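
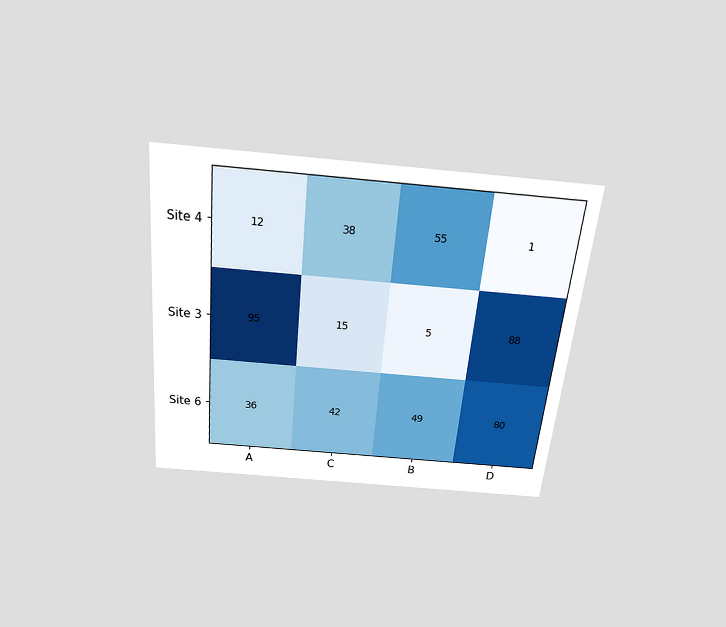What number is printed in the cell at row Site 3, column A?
95

The chart is tilted about 5° clockwise and viewed slightly from above. The (Site 3, A) cell reads 95.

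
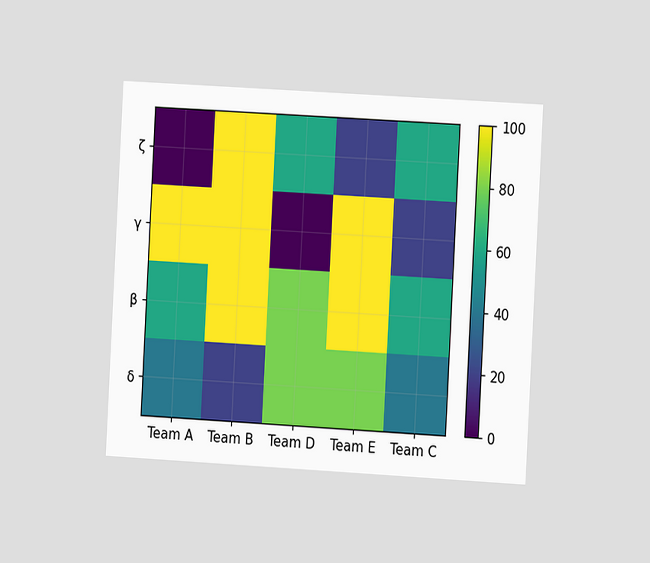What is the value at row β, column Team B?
100

The chart is tilted about 3° clockwise and viewed at a slight angle. Matching cell (β, Team B) against the colorbar gives 100.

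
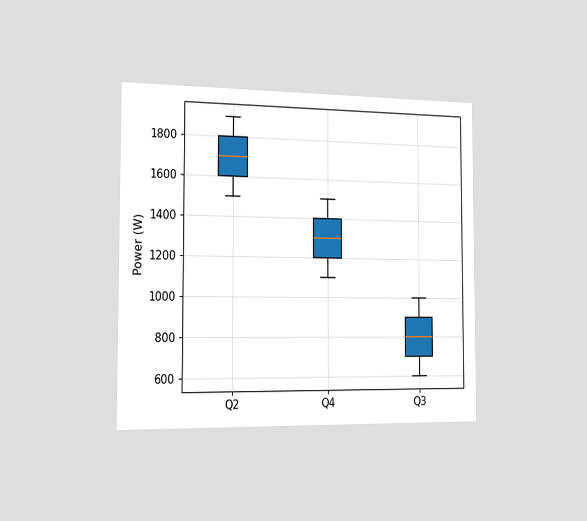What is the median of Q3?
The chart is viewed slightly from the left. The median line in the Q3 box sits at 800W.

800W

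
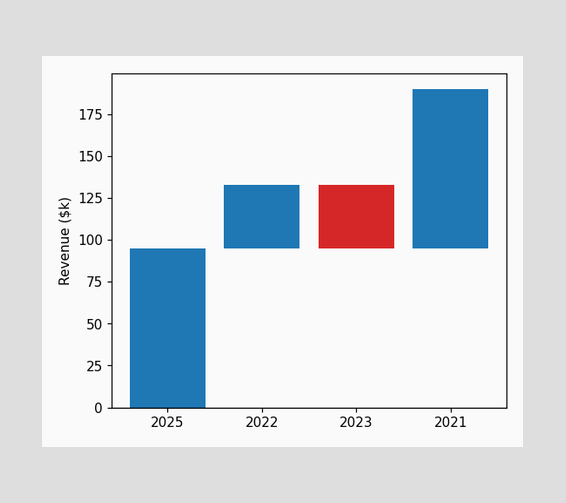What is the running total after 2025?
$95k

After 2025 the running total reaches $95k.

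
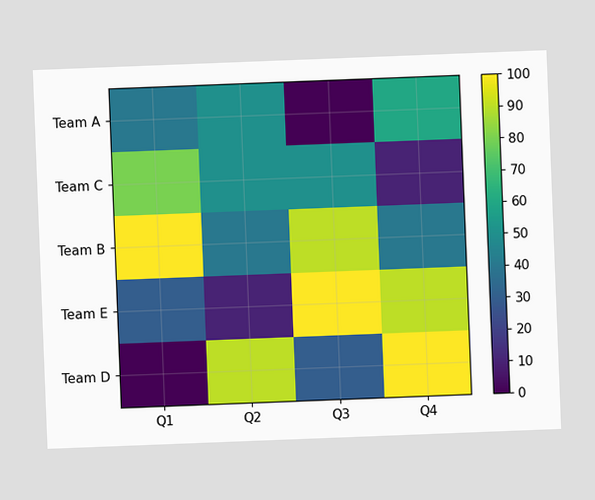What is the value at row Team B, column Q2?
The chart is tilted about 2° counter-clockwise. Matching cell (Team B, Q2) against the colorbar gives 40.

40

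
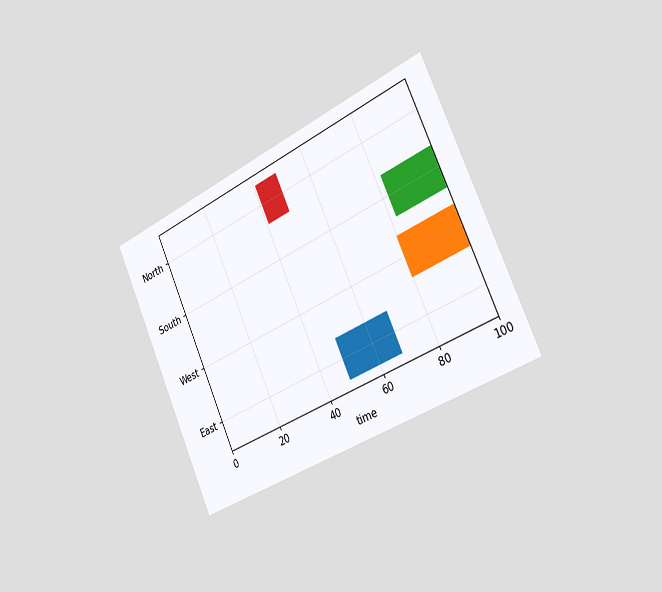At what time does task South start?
82

The chart is tilted about 24° counter-clockwise and viewed slightly from the right. The South bar begins at t=82.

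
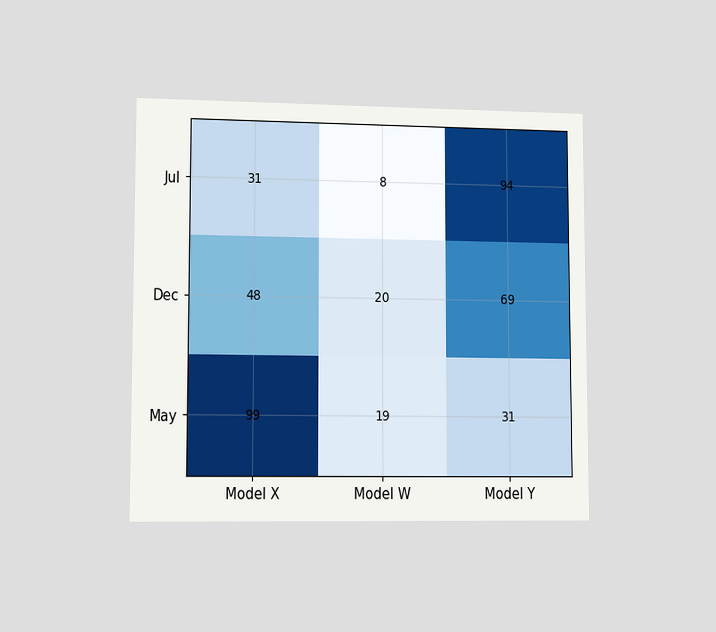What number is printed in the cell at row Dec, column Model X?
48

The chart is viewed at a slight angle. The (Dec, Model X) cell reads 48.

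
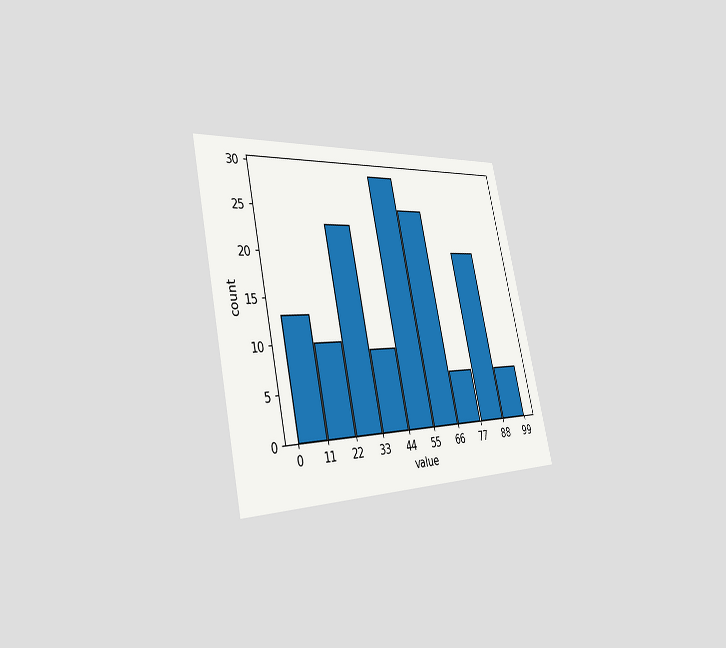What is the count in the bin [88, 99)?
The chart is tilted about 13° counter-clockwise and viewed slightly from the left. The [88, 99) bin has height 6.

6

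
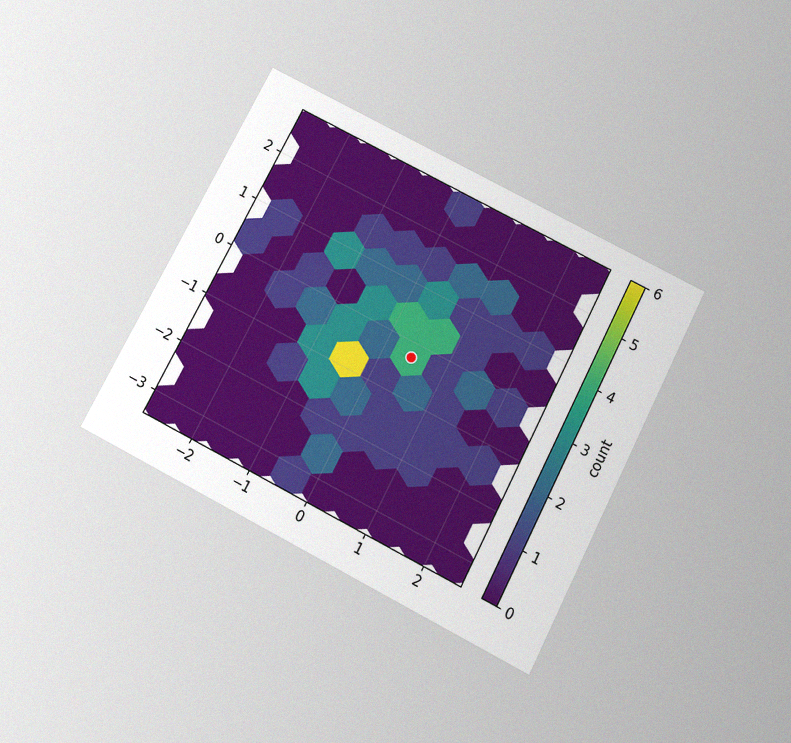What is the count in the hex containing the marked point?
The chart is tilted about 27° clockwise and viewed slightly from below, with some photo noise. The marked hex reads 4 on the colorbar.

4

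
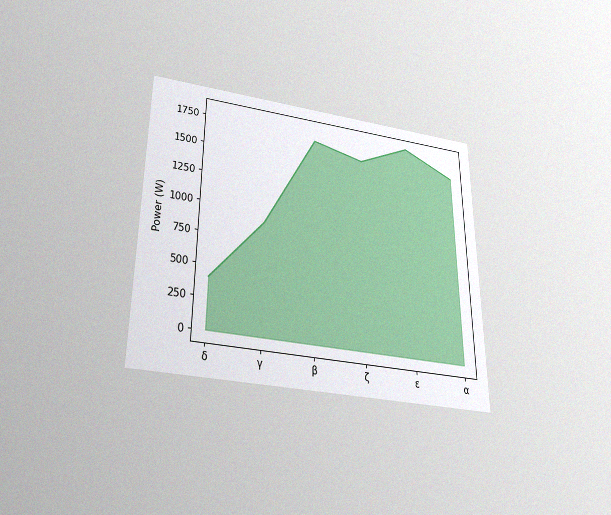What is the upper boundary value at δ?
The chart is viewed slightly from below, with some photo noise. At δ the upper boundary is at 400W.

400W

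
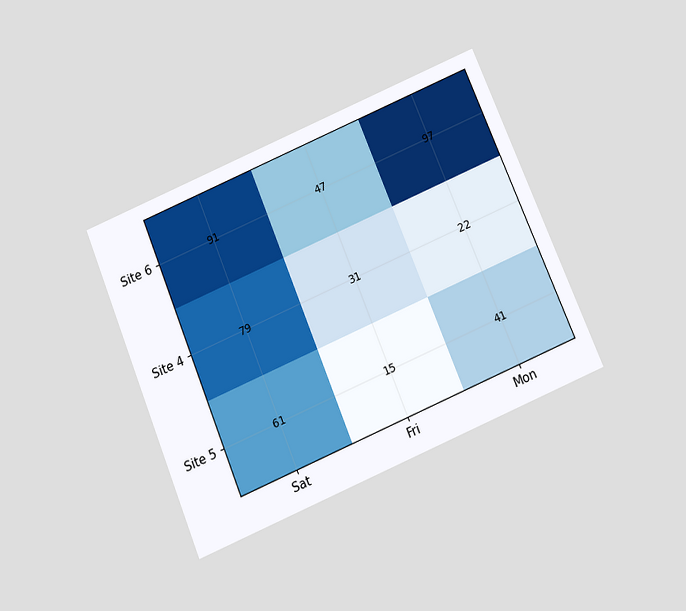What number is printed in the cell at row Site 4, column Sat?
The chart is tilted about 23° counter-clockwise and viewed slightly from below. The (Site 4, Sat) cell reads 79.

79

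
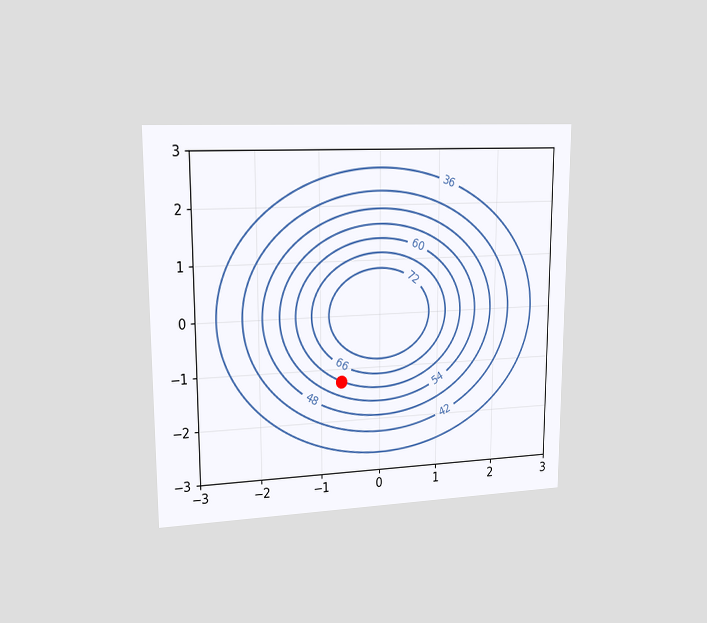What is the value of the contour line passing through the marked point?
The chart is viewed slightly from the left. The marked point sits on the contour labelled 60.

60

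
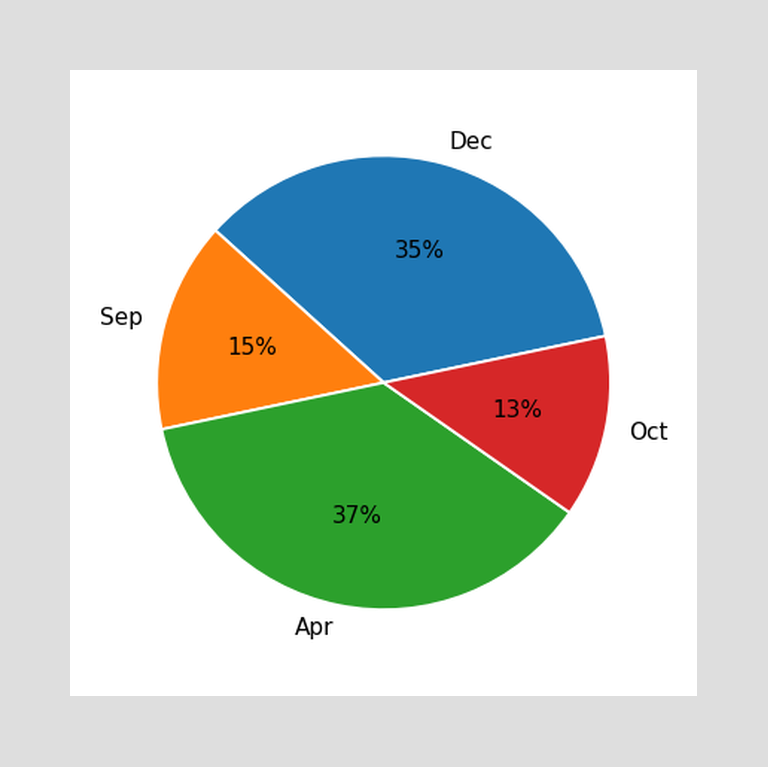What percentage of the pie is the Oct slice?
The Oct slice takes up 13% of the pie.

13%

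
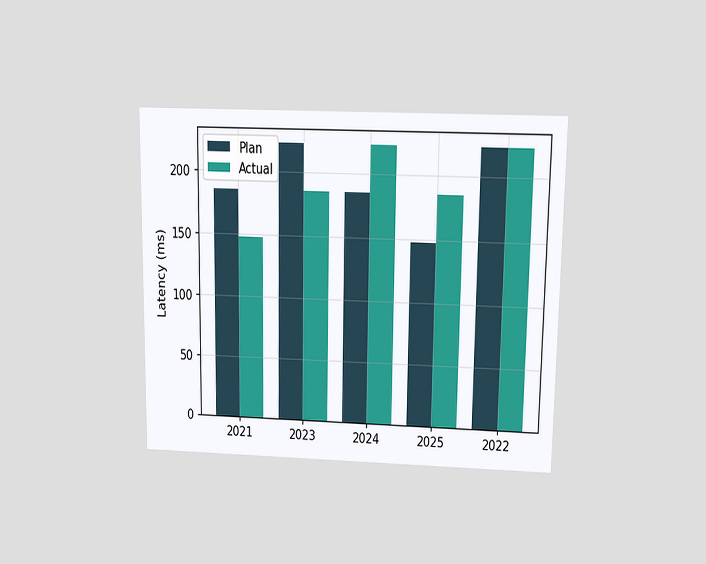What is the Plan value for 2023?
The chart is viewed slightly from above. The Plan bar at 2023 reaches 222ms on the y-axis.

222ms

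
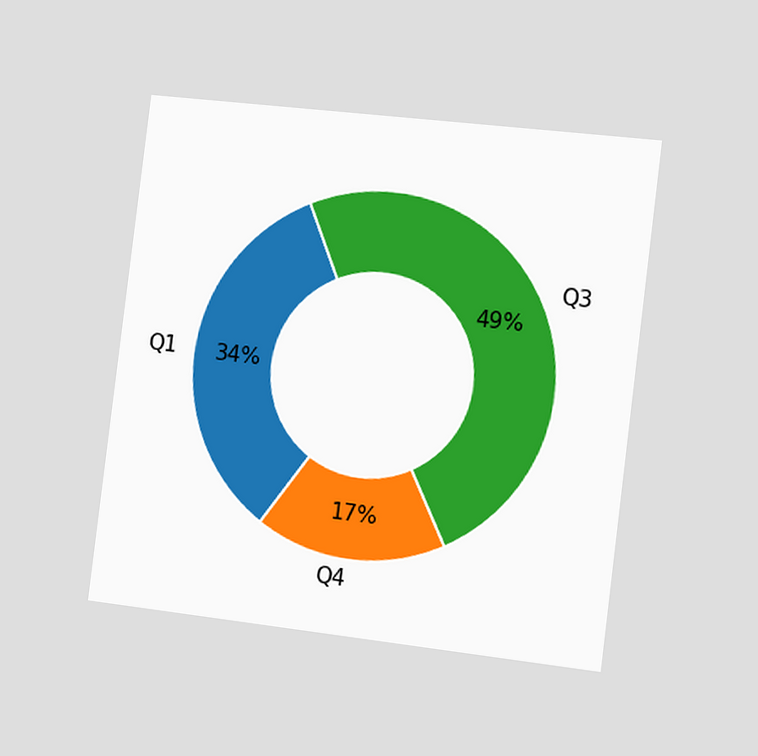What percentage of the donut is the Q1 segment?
34%

The chart is tilted about 7° clockwise and viewed slightly from the right. The Q1 segment takes up 34% of the ring.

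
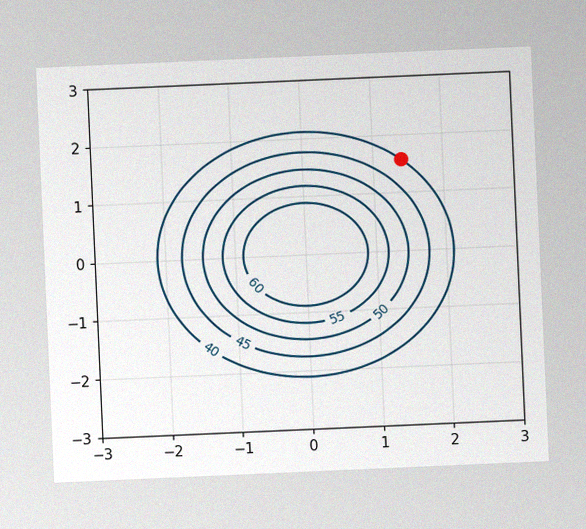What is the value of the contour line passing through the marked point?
The chart is tilted about 3° counter-clockwise, with some photo noise. The marked point sits on the contour labelled 40.

40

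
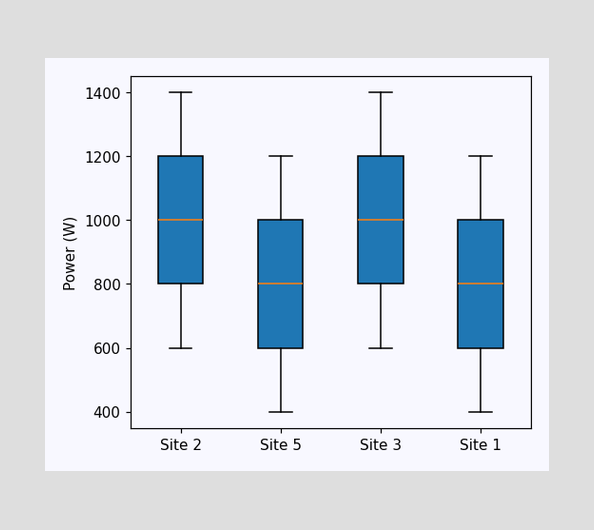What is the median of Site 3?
The median line in the Site 3 box sits at 1000W.

1000W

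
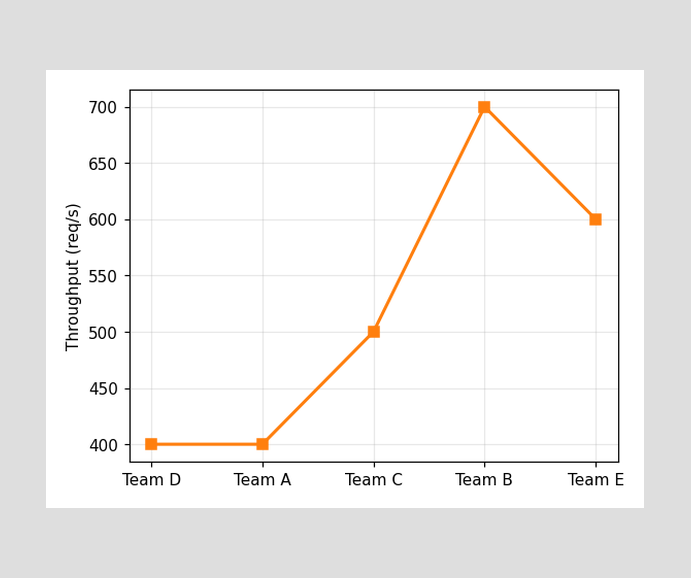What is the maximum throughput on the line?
700req/s

The highest point is at Team B, and reading across to the y-axis gives 700req/s.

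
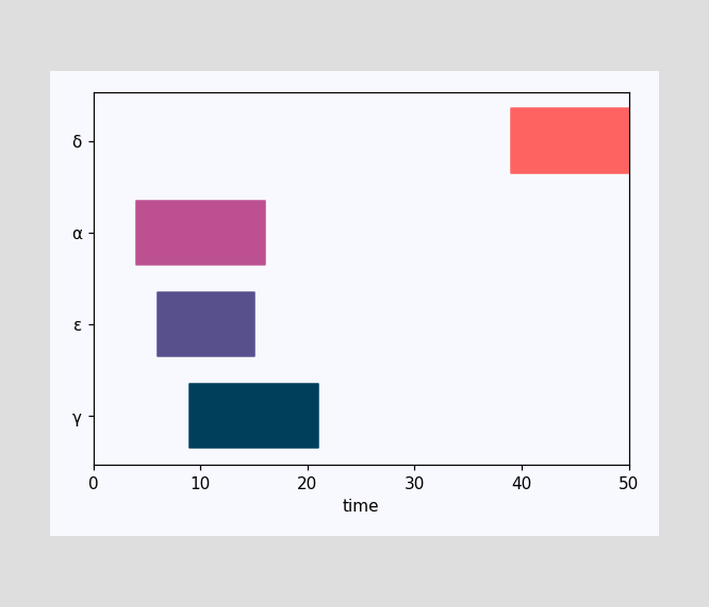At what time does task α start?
The α bar begins at t=4.

4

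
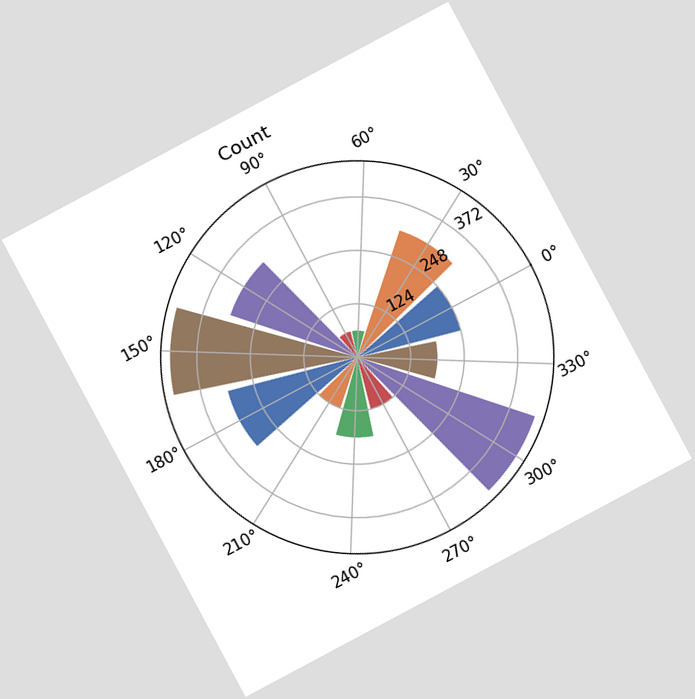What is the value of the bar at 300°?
434

The chart is tilted about 28° counter-clockwise. The bar at 300° reaches 434 on the radial axis.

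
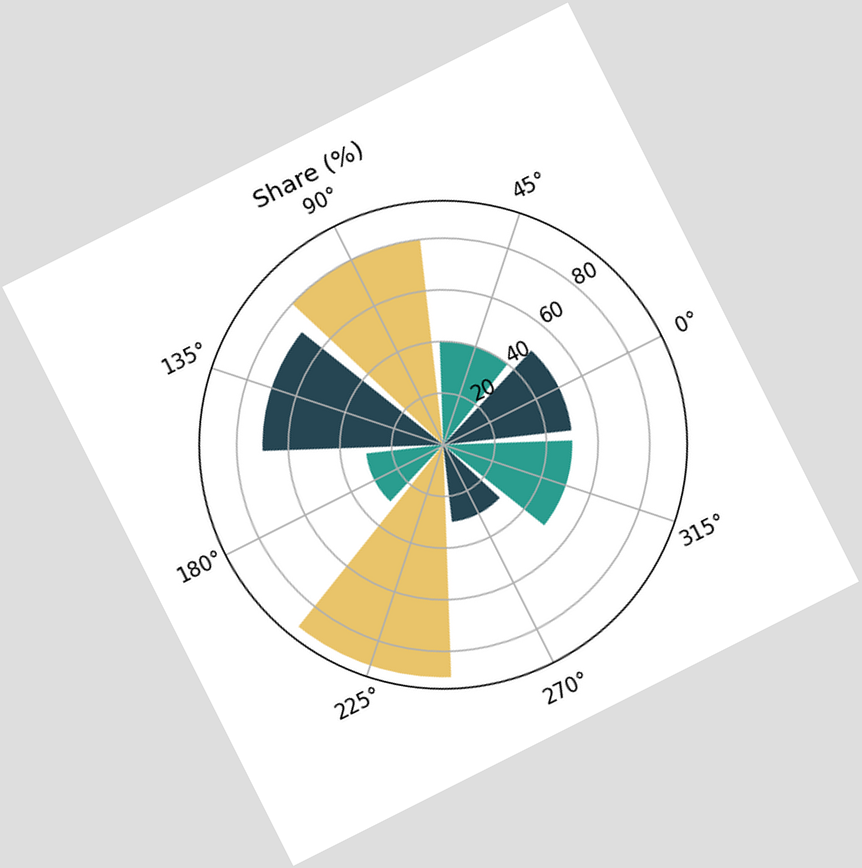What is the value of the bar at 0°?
50%

The chart is tilted about 27° counter-clockwise. The bar at 0° reaches 50% on the radial axis.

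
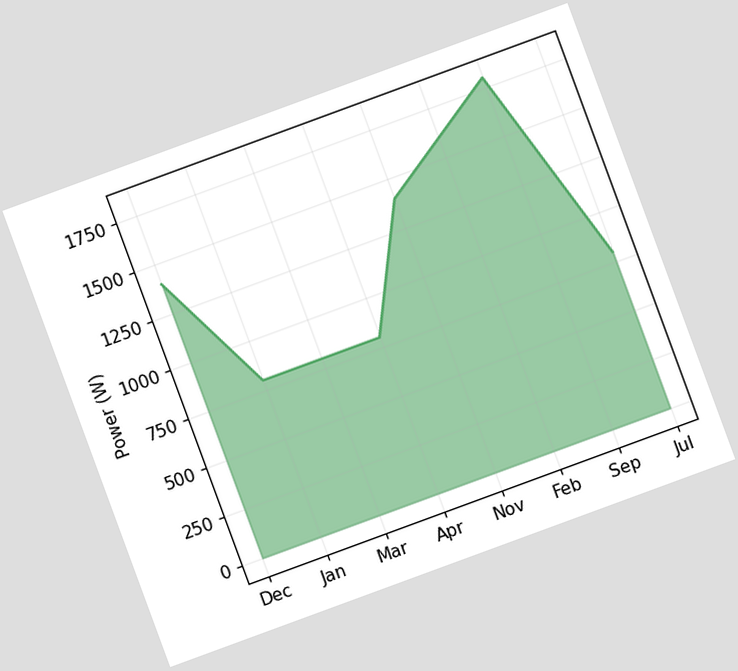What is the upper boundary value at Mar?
800W

The chart is tilted about 20° counter-clockwise. At Mar the upper boundary is at 800W.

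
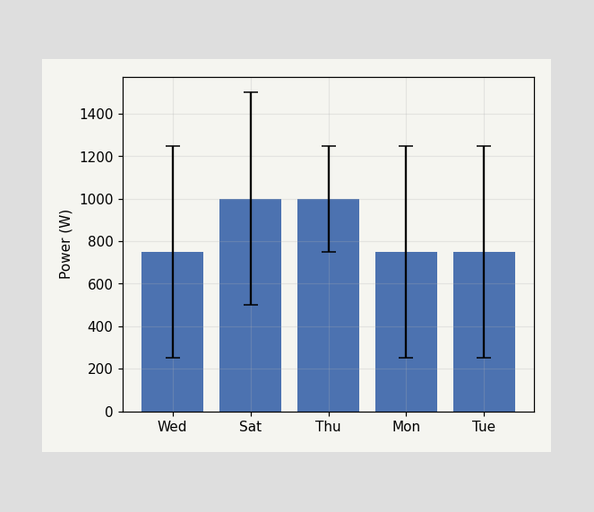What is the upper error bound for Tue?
The Tue bar's upper whisker reaches 1250W.

1250W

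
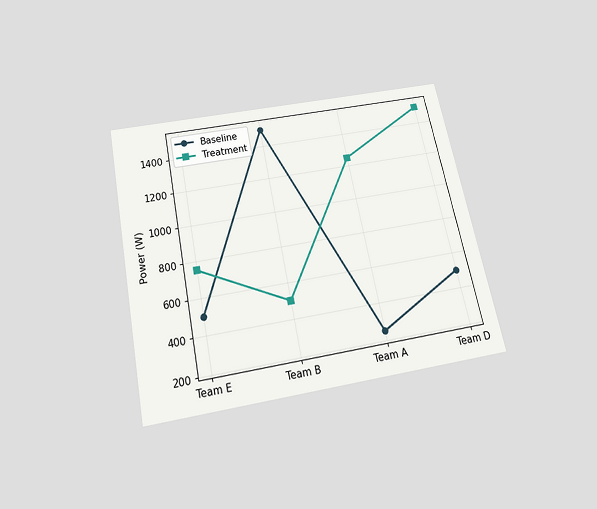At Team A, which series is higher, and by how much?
The chart is tilted about 12° counter-clockwise and viewed slightly from below. At Team A, Treatment sits above the other line by 1000W.

Treatment, by 1000W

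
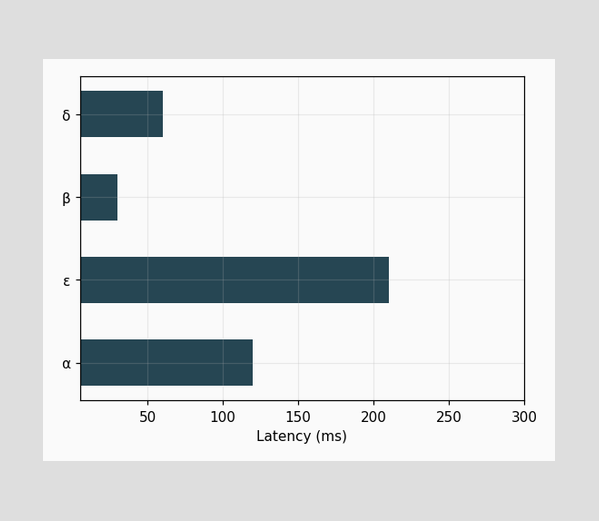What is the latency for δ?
Reading along the chart's x-axis, the δ bar reaches 60ms.

60ms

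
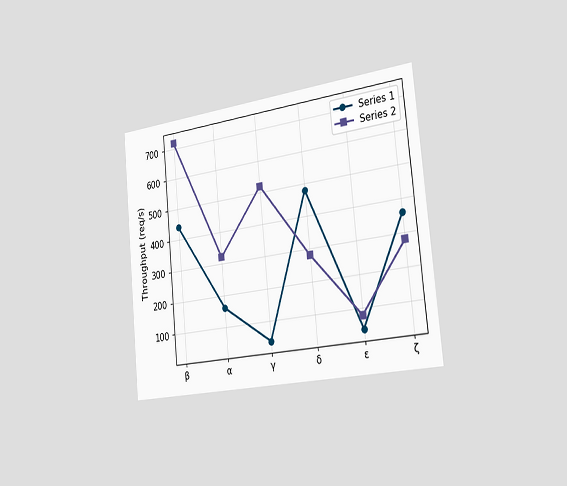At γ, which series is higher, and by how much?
Series 2, by 480req/s

The chart is tilted about 5° counter-clockwise and viewed slightly from the right. At γ, Series 2 sits above the other line by 480req/s.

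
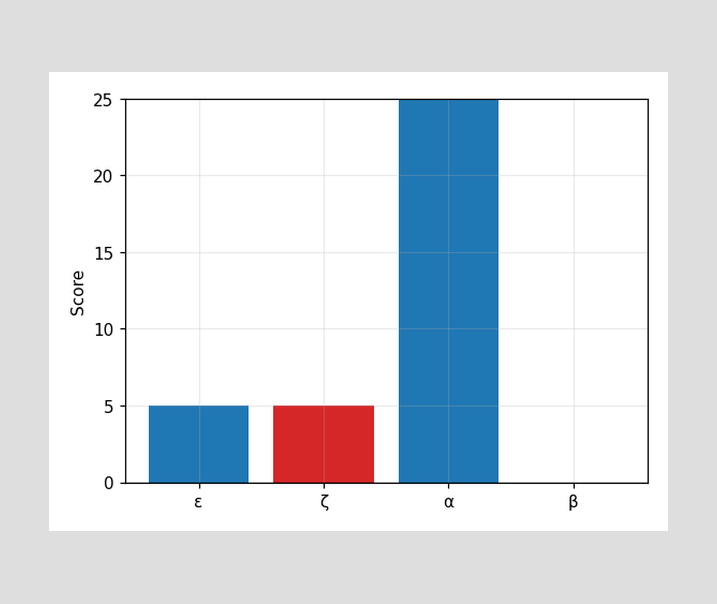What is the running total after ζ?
0

After ζ the running total reaches 0.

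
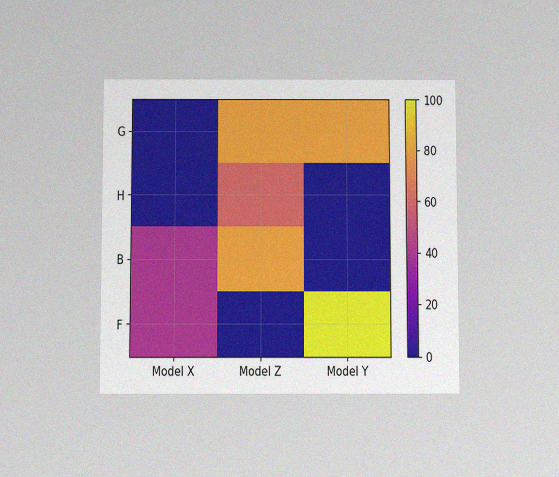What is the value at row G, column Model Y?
The chart is viewed slightly from below, with some photo noise. Matching cell (G, Model Y) against the colorbar gives 80.

80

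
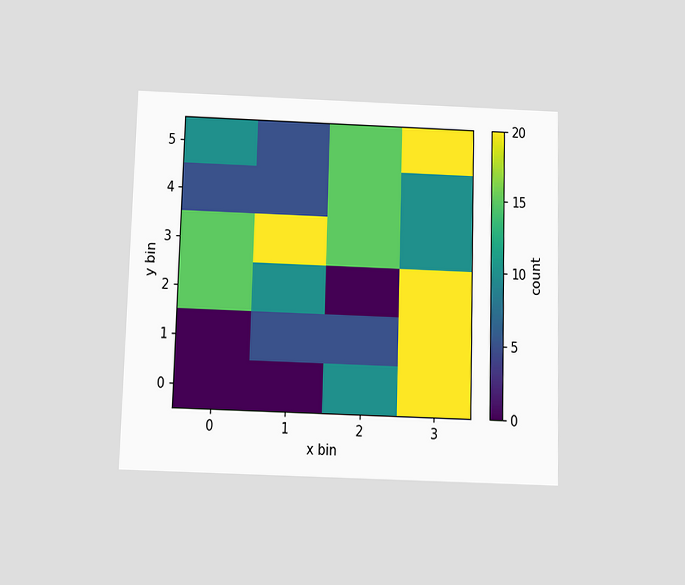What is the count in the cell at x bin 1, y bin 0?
The chart is viewed slightly from below. Matching the cell (1, 0) against the colorbar gives 0.

0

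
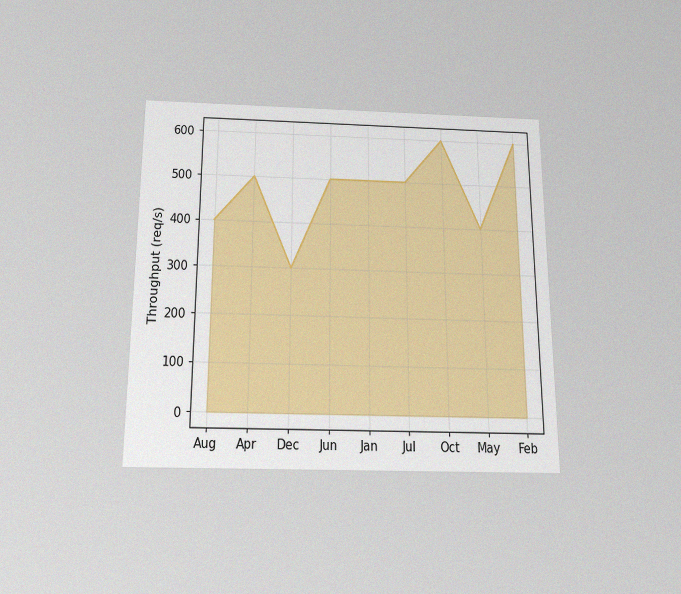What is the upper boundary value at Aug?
400req/s

The chart is viewed slightly from below, with some photo noise. At Aug the upper boundary is at 400req/s.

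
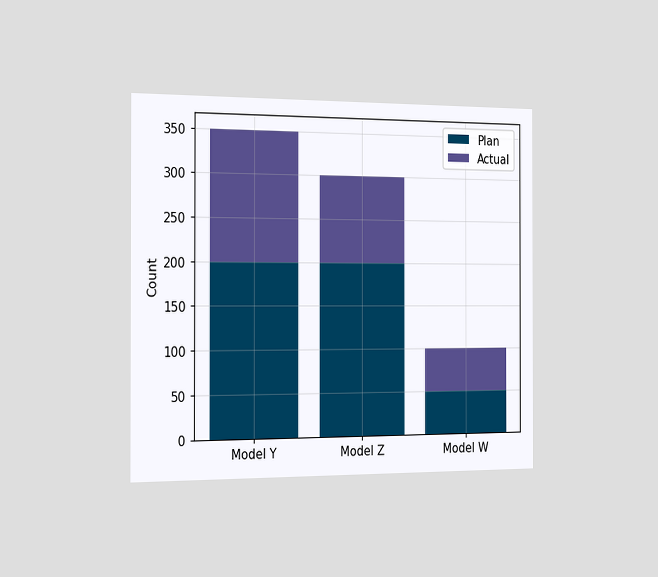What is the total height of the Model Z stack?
300

The chart is viewed slightly from the left. The Model Z stack's top reaches 300 on the y-axis.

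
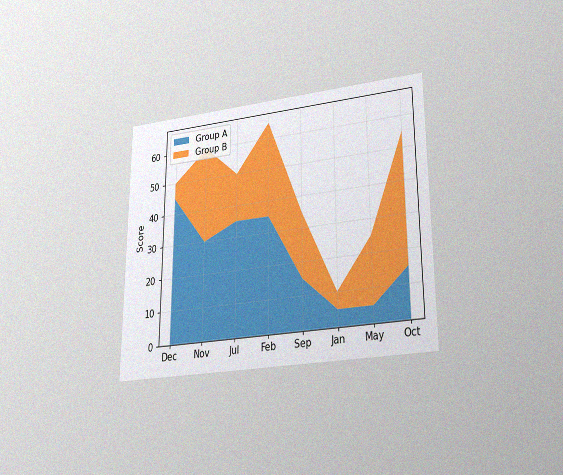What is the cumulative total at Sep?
The chart is viewed at a slight angle, with some photo noise. The stacked total at Sep reaches 35.

35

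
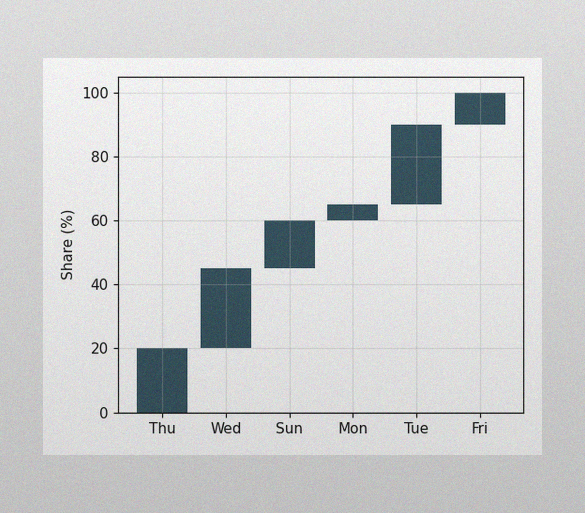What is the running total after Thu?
20%

The image has some photo noise and uneven lighting. After Thu the running total reaches 20%.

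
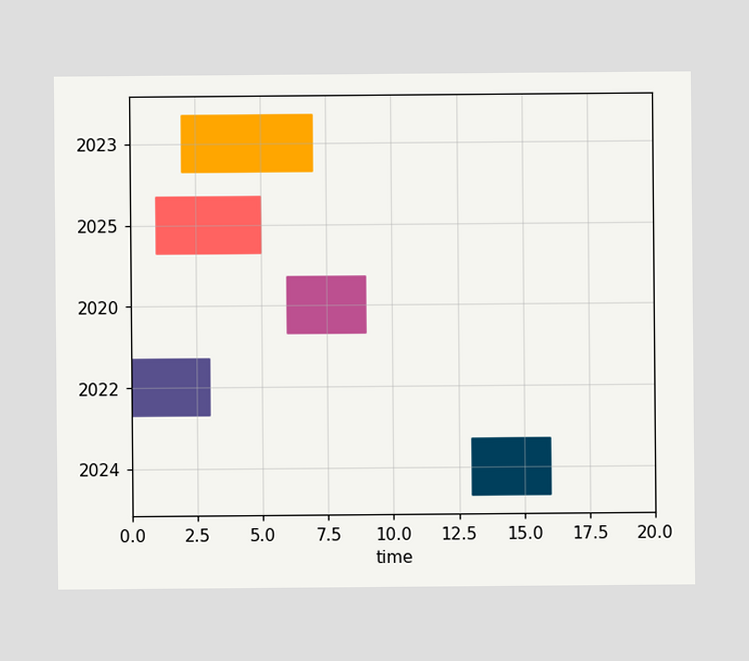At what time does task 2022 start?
The 2022 bar begins at t=0.

0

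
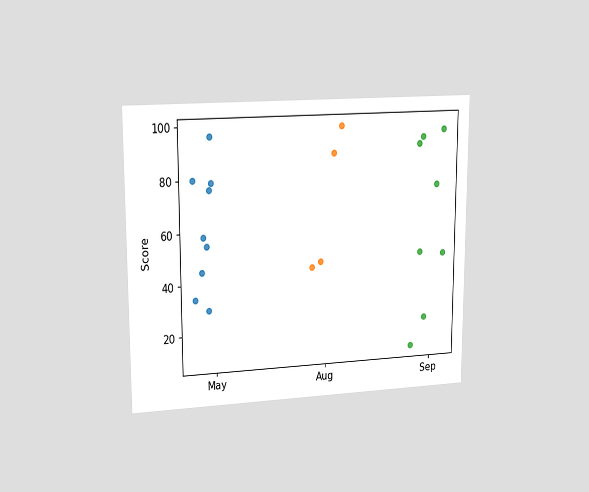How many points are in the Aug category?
4

The chart is viewed at a slight angle. Counting the markers in the Aug column gives 4.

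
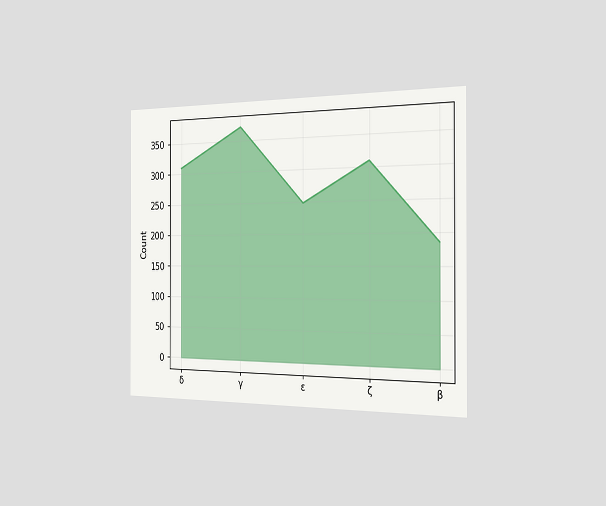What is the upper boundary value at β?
186

The chart is viewed slightly from the right. At β the upper boundary is at 186.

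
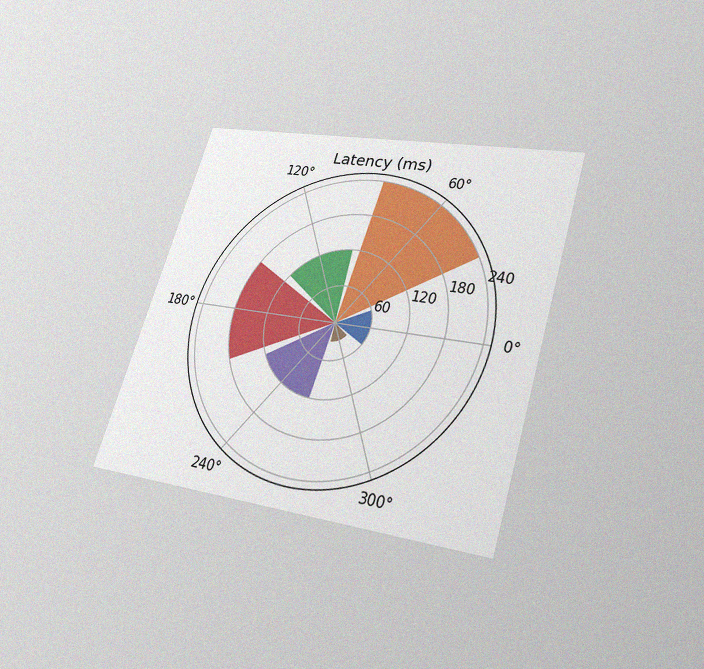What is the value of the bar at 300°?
The chart is tilted about 17° clockwise and viewed slightly from below, with some photo noise. The bar at 300° reaches 30ms on the radial axis.

30ms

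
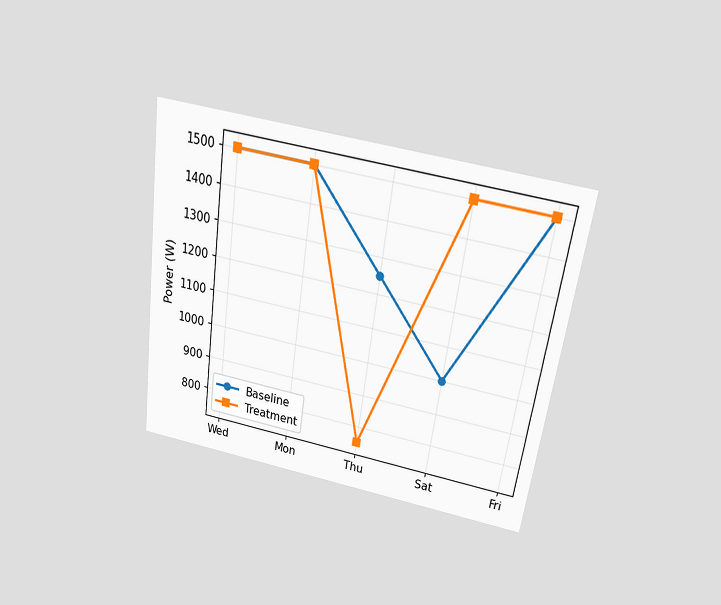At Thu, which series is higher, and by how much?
The chart is tilted about 8° clockwise and viewed slightly from above. At Thu, Baseline sits above the other line by 500W.

Baseline, by 500W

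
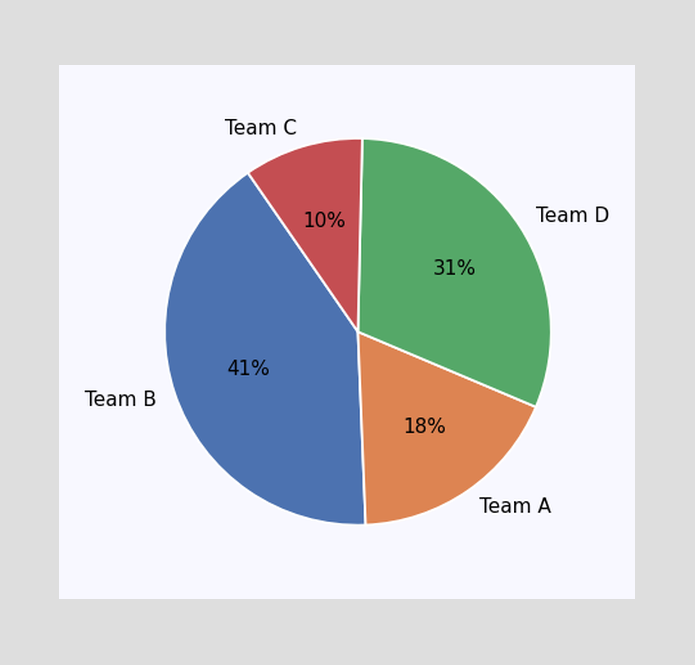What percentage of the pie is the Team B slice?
41%

The Team B slice takes up 41% of the pie.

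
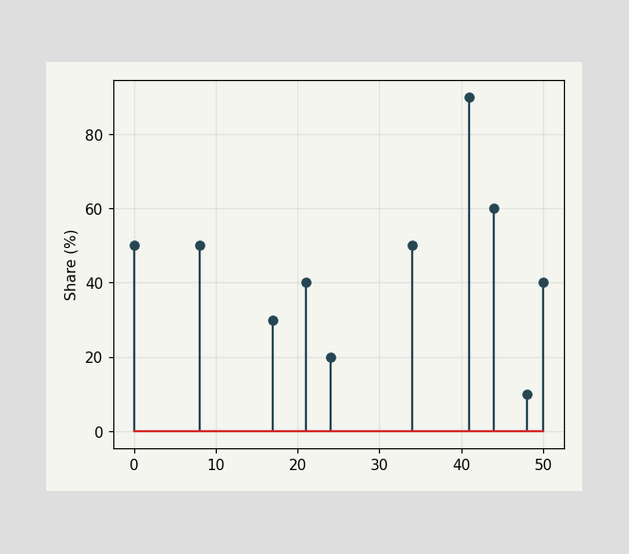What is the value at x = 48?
10%

The stem at x=48 reaches 10%.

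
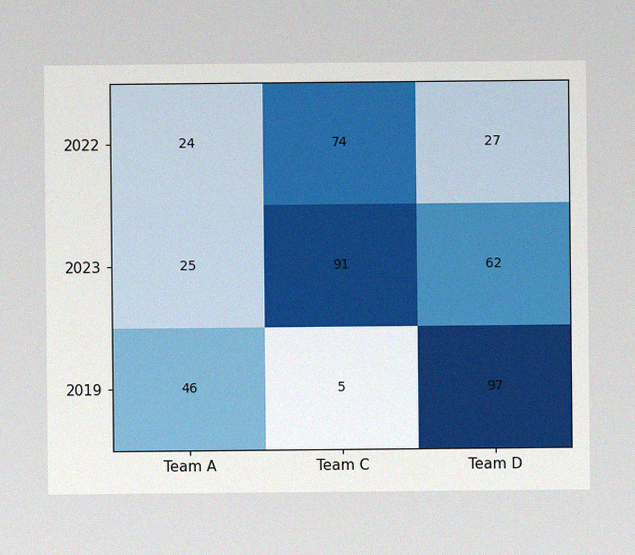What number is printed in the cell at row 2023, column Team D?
The image has some photo noise and uneven lighting. The (2023, Team D) cell reads 62.

62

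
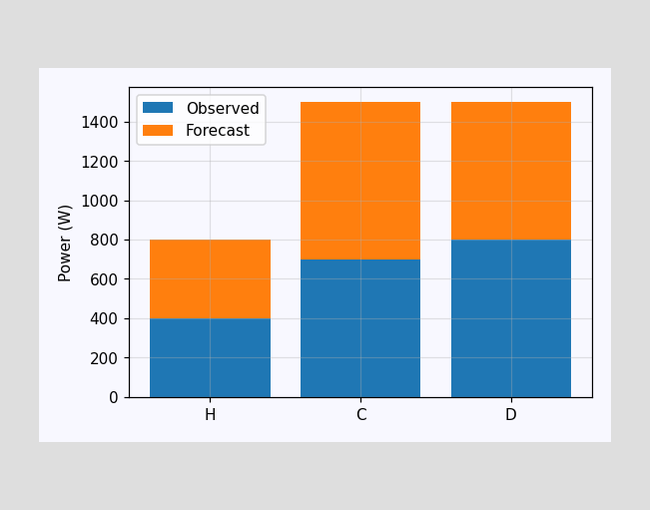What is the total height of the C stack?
The C stack's top reaches 1500W on the y-axis.

1500W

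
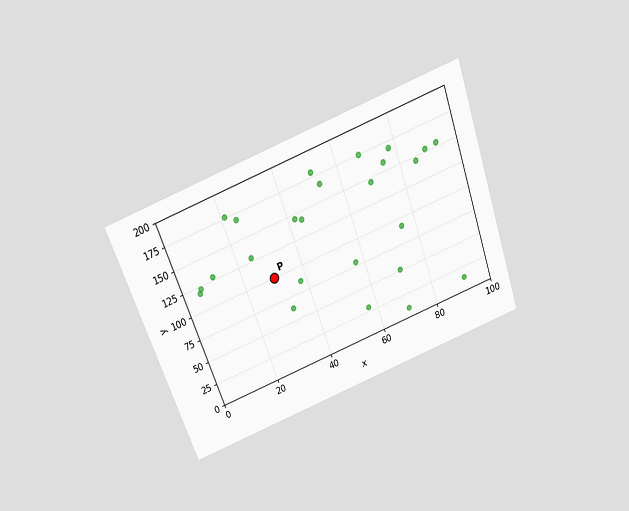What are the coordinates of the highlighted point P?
(30, 100)

The chart is tilted about 20° counter-clockwise and viewed slightly from above. Following the gridlines from P to each axis, P sits at (30, 100).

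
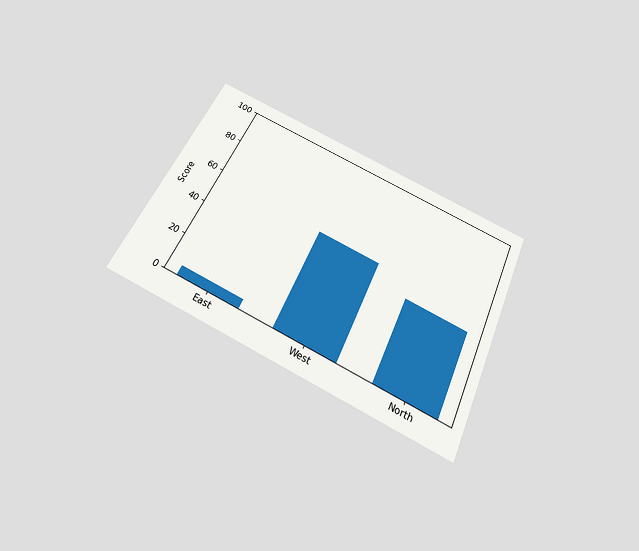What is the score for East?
5

The chart is tilted about 24° clockwise and viewed slightly from below. Reading along the chart's y-axis, the East bar reaches 5.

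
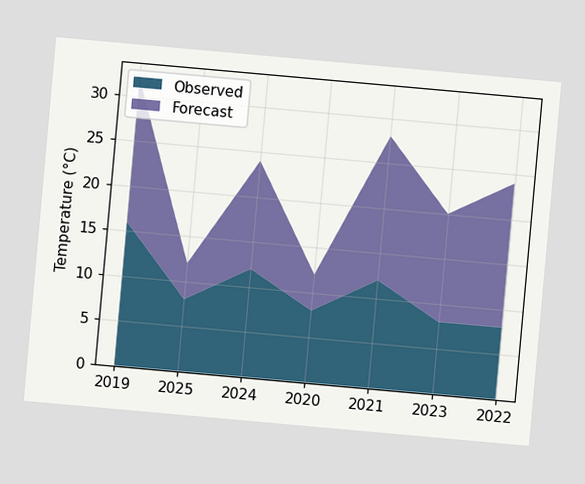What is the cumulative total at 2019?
The chart is tilted about 5° clockwise. The stacked total at 2019 reaches 32°C.

32°C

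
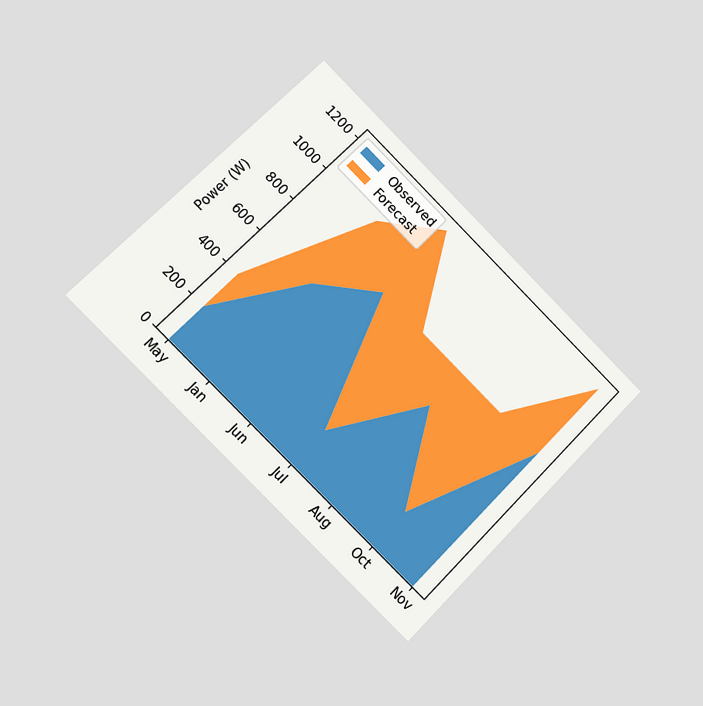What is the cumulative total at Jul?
The chart is tilted about 45° clockwise and viewed slightly from the left. The stacked total at Jul reaches 800W.

800W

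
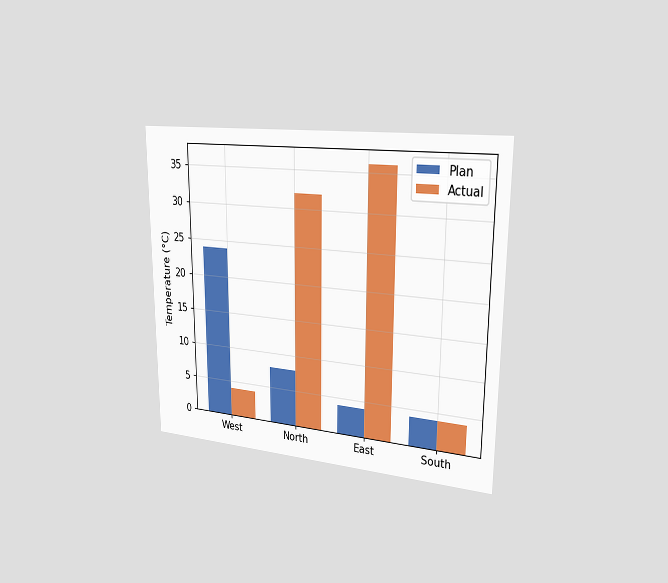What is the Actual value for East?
36°C

The chart is viewed slightly from the right. The Actual bar at East reaches 36°C on the y-axis.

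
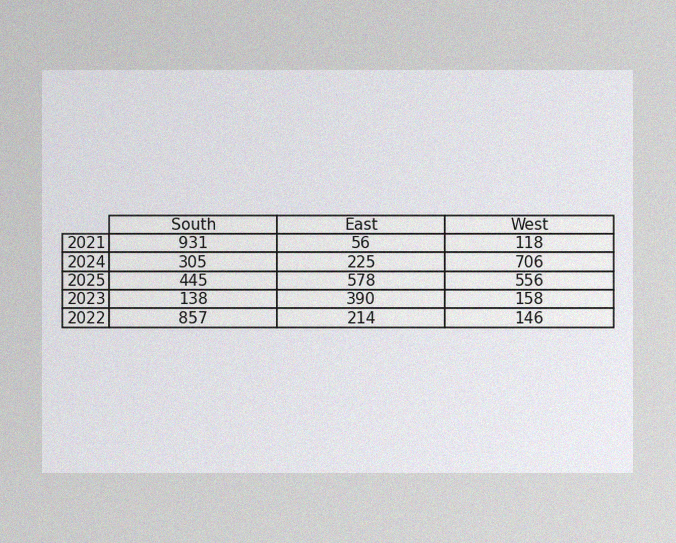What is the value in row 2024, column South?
305

The image has some photo noise and uneven lighting. The (2024, South) cell reads 305.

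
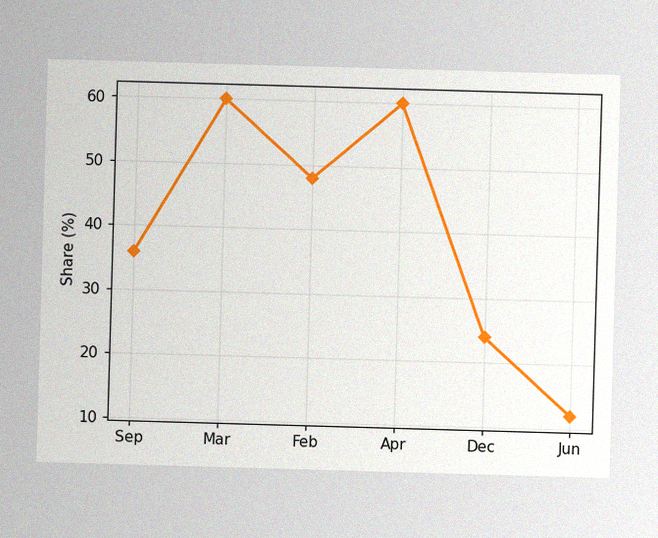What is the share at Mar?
60%

The image has some photo noise and uneven lighting. At Mar, the line is at 60%.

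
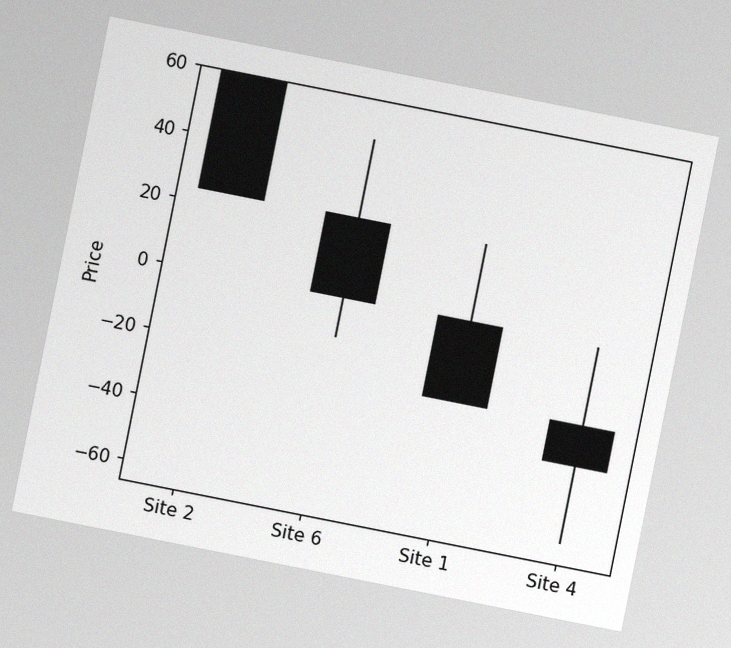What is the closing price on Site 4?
The chart is tilted about 11° clockwise, with some photo noise. The Site 4 candle closes at -36.

-36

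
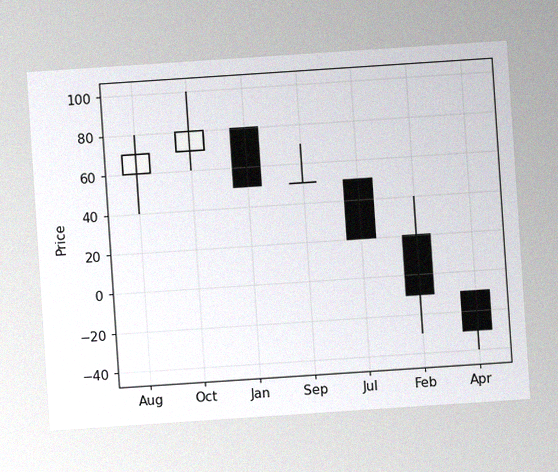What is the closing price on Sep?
The chart is tilted about 4° counter-clockwise, with some photo noise. The Sep candle closes at 50.

50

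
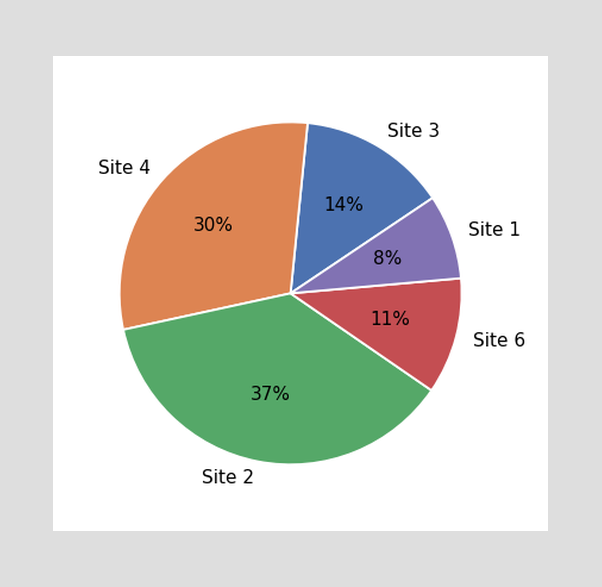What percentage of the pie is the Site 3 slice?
14%

The Site 3 slice takes up 14% of the pie.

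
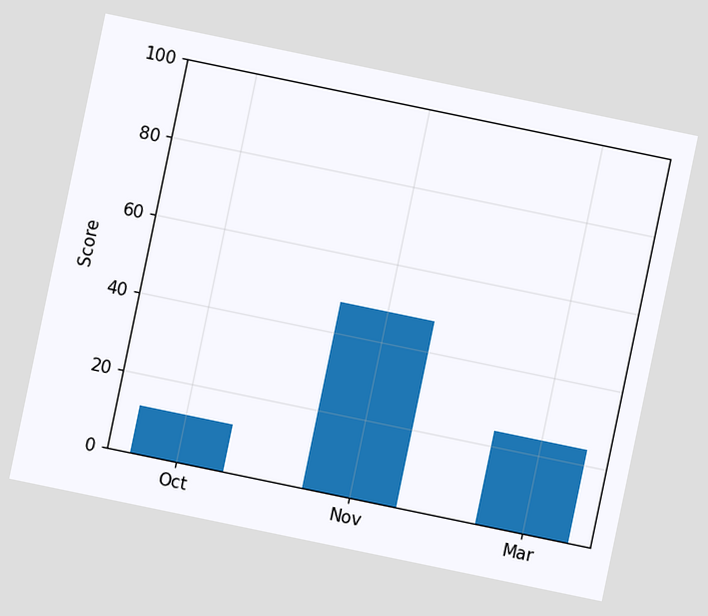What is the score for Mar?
24

The chart is tilted about 12° clockwise. Reading along the chart's y-axis, the Mar bar reaches 24.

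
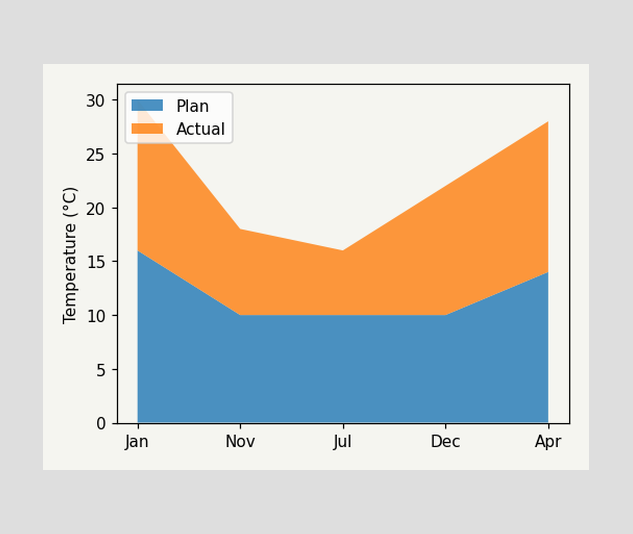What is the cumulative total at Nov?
The stacked total at Nov reaches 18°C.

18°C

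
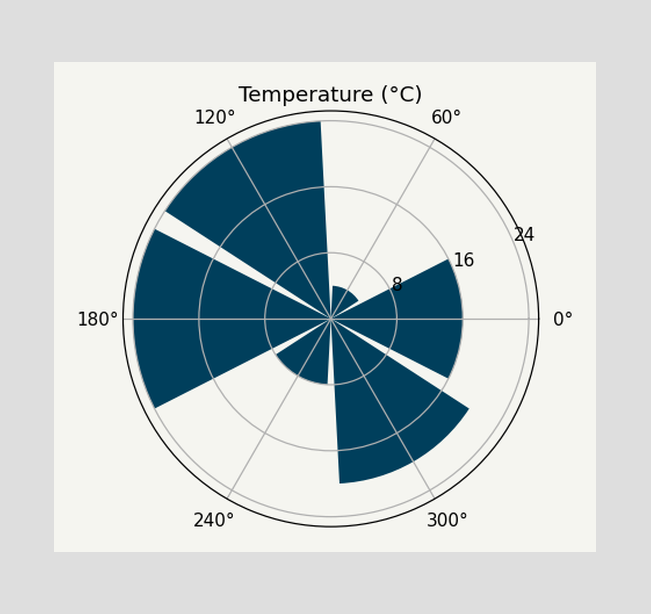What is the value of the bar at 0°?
The bar at 0° reaches 16°C on the radial axis.

16°C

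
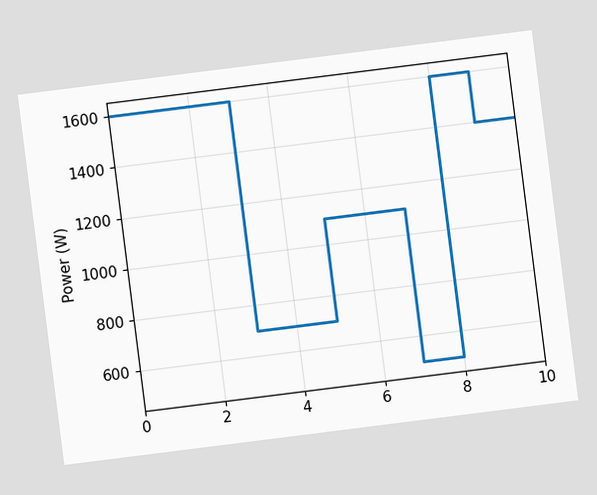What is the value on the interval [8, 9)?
1600W

The chart is tilted about 7° counter-clockwise. On [8, 9) the step sits at 1600W.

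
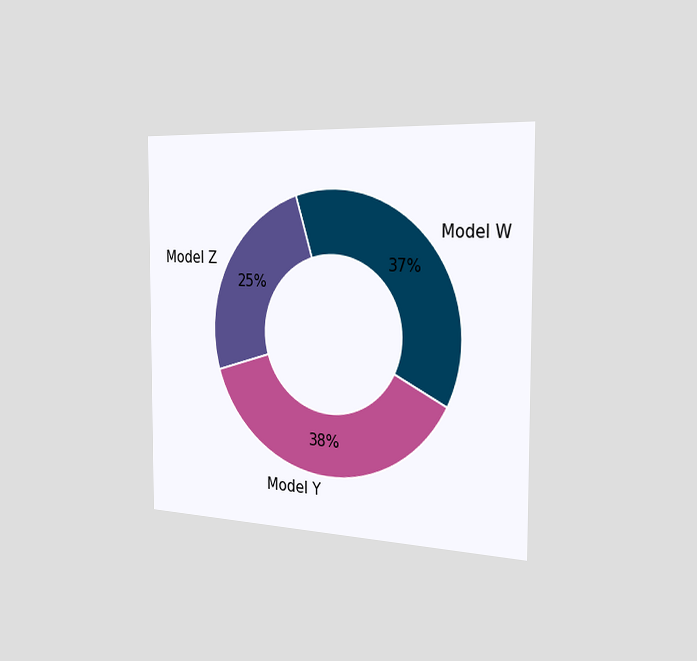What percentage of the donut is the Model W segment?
The chart is viewed slightly from the right. The Model W segment takes up 37% of the ring.

37%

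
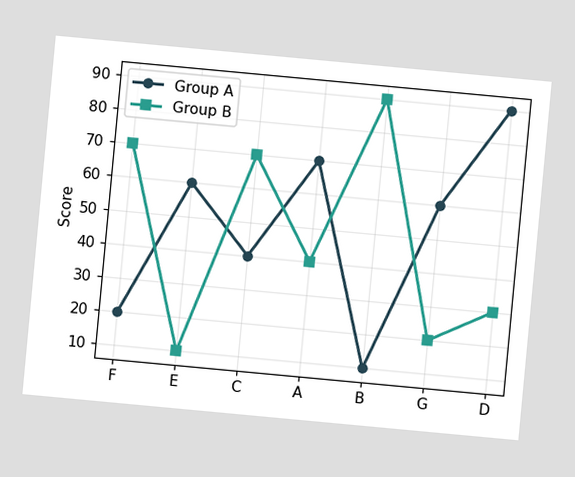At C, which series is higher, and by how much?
Group B, by 30

The chart is tilted about 5° clockwise. At C, Group B sits above the other line by 30.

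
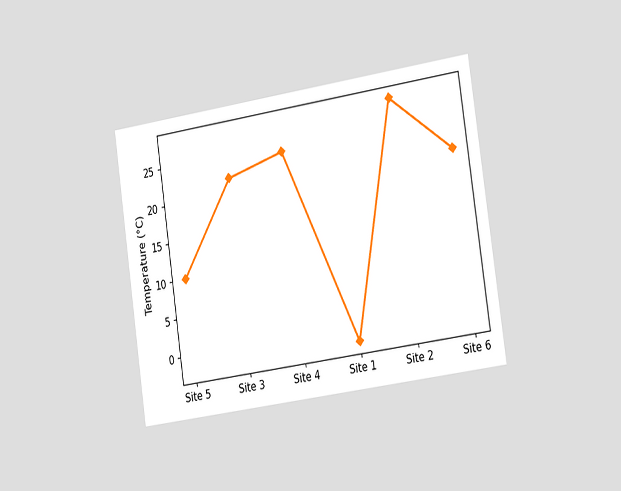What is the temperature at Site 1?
-2°C

The chart is tilted about 8° counter-clockwise and viewed slightly from the right. At Site 1, the line is at -2°C.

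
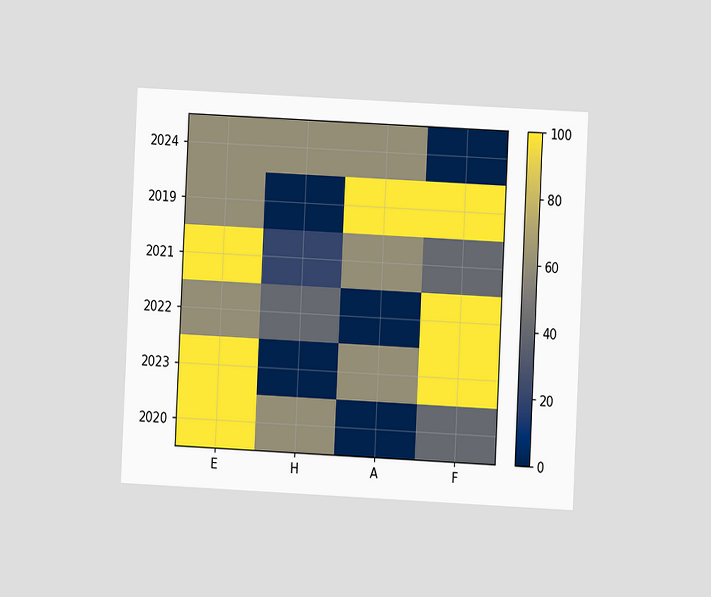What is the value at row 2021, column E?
100

The chart is tilted about 3° clockwise and viewed at a slight angle. Matching cell (2021, E) against the colorbar gives 100.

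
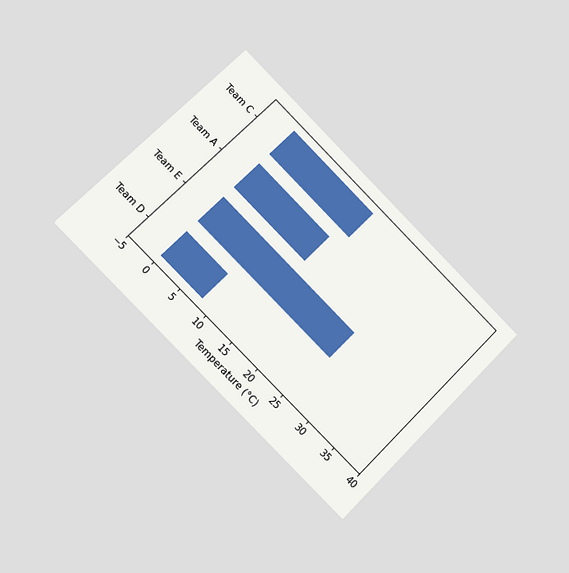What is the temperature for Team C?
The chart is tilted about 45° clockwise and viewed slightly from the left. Reading along the chart's x-axis, the Team C bar reaches 16°C.

16°C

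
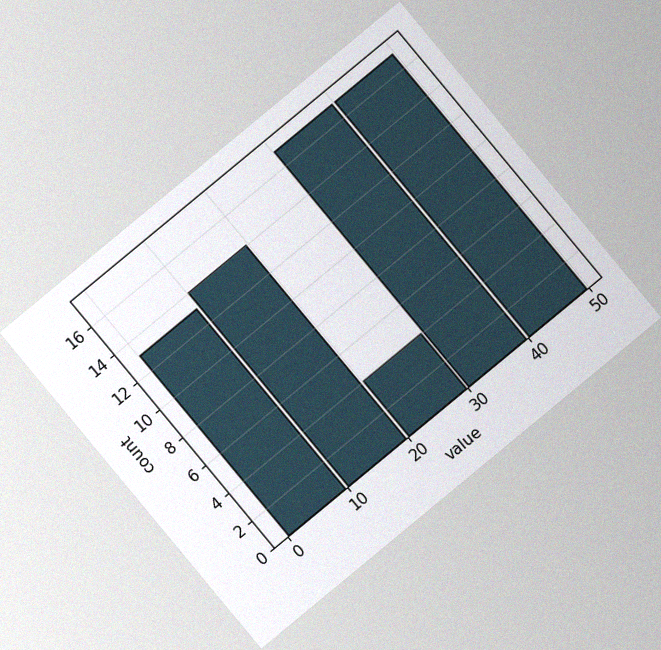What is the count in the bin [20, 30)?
4

The chart is tilted about 40° counter-clockwise, with some photo noise. The [20, 30) bin has height 4.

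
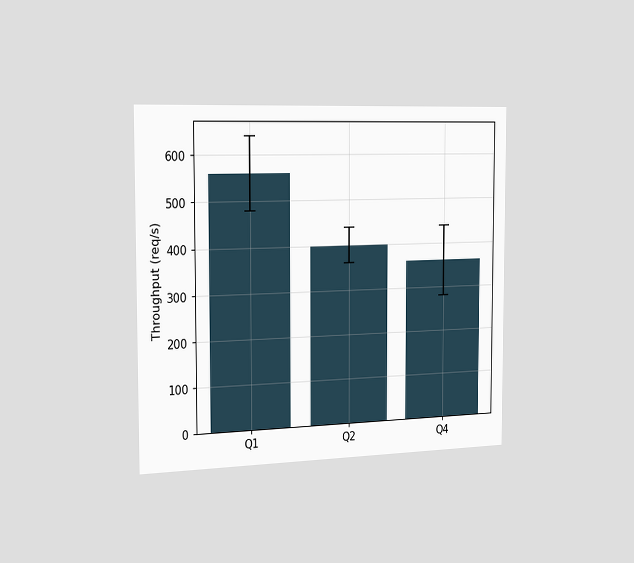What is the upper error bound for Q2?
440req/s

The chart is viewed slightly from the left. The Q2 bar's upper whisker reaches 440req/s.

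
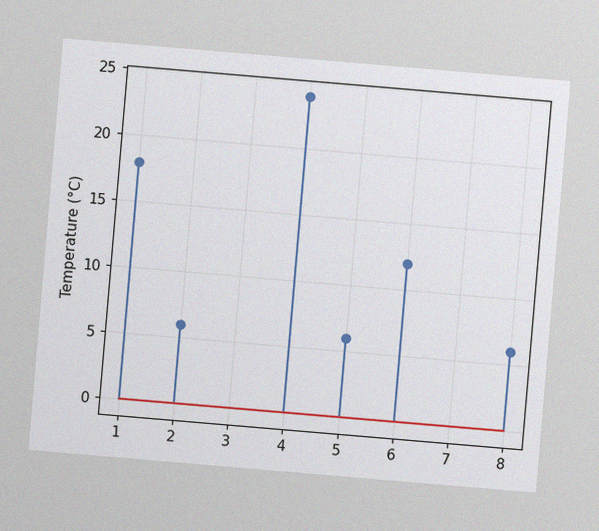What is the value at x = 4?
24°C

The chart is tilted about 5° clockwise, with some photo noise. The stem at x=4 reaches 24°C.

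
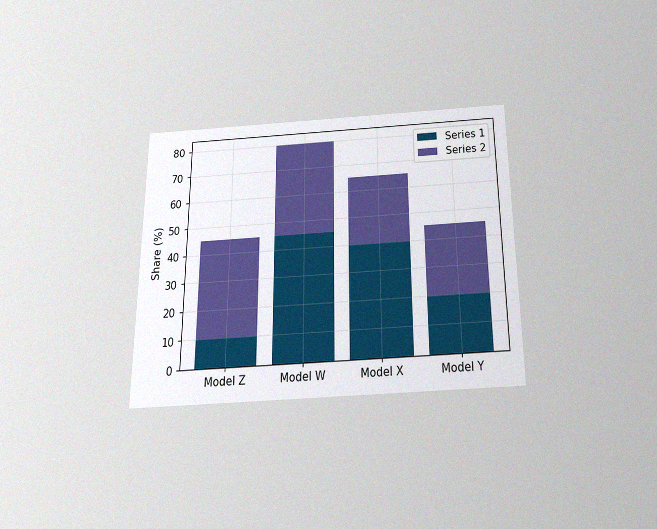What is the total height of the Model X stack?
65%

The chart is viewed slightly from below, with some photo noise. The Model X stack's top reaches 65% on the y-axis.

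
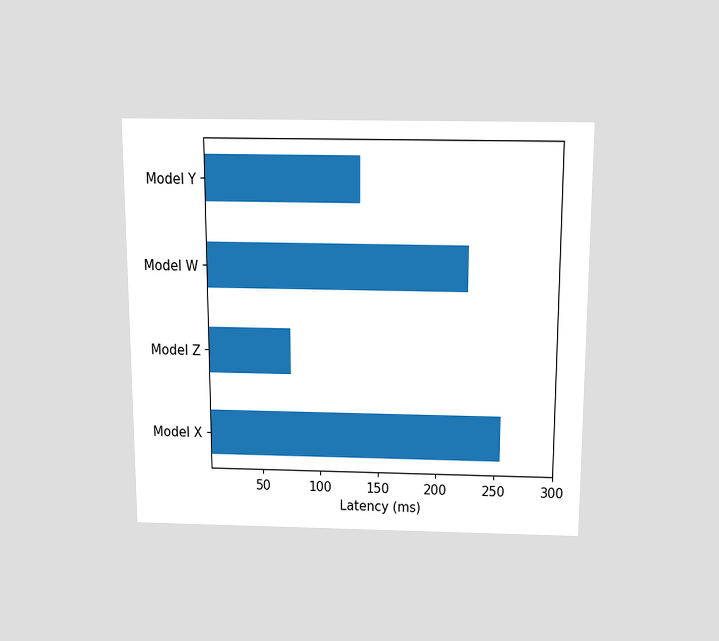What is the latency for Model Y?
135ms

The chart is viewed slightly from above. Reading along the chart's x-axis, the Model Y bar reaches 135ms.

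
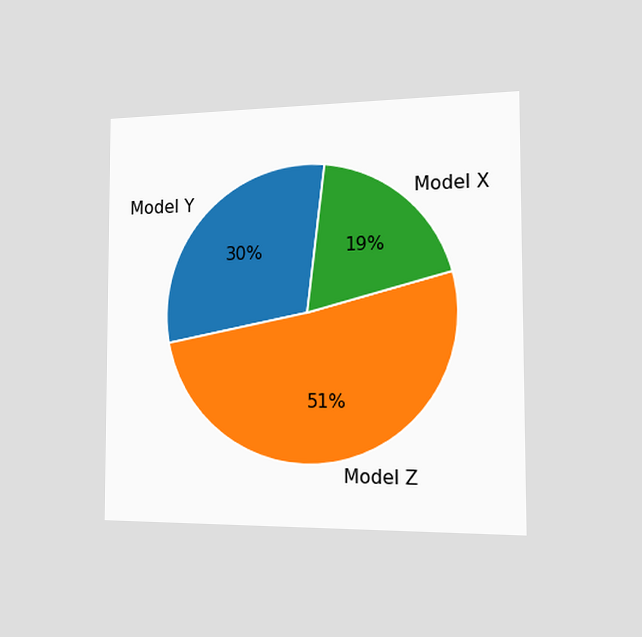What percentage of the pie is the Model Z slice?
The chart is viewed slightly from the right. The Model Z slice takes up 51% of the pie.

51%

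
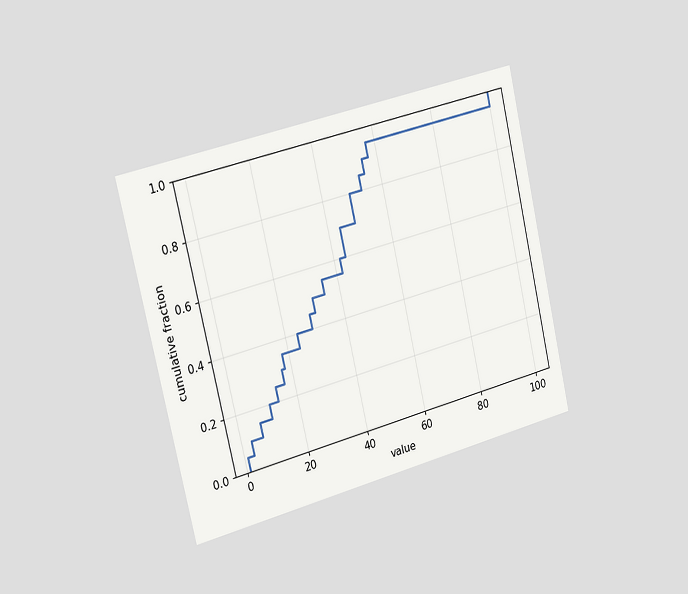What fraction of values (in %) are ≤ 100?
100%

The chart is tilted about 13° counter-clockwise and viewed slightly from the left. At x=100 the ECDF step is at 100%.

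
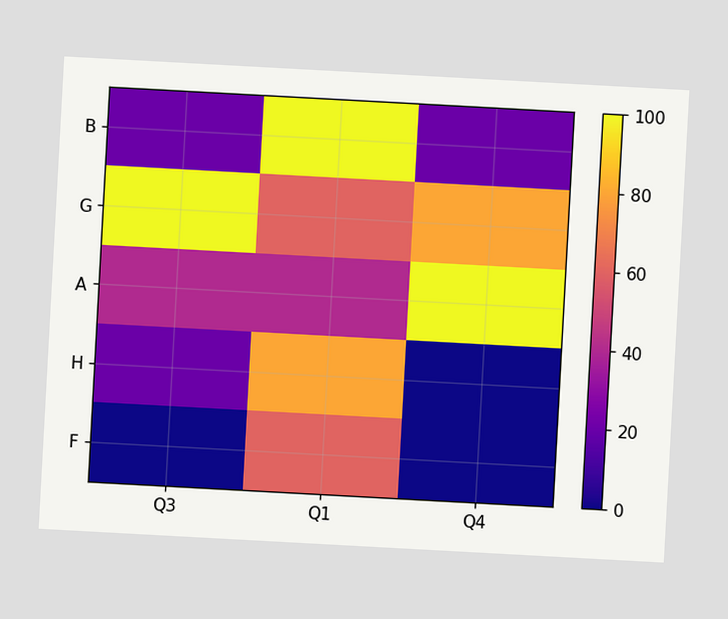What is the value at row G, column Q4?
The chart is tilted about 3° clockwise. Matching cell (G, Q4) against the colorbar gives 80.

80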